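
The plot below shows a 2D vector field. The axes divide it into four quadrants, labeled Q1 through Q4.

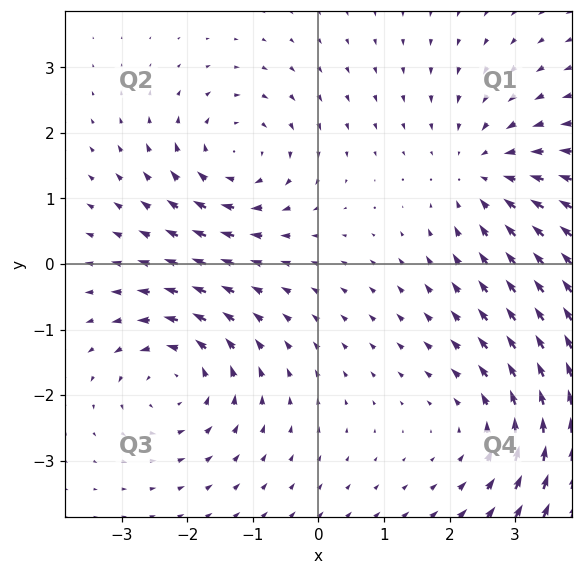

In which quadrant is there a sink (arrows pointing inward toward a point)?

The sink sits at approximately (2.5, 1.4), which lies in quadrant Q1. The divergence there is about -3, negative as expected for a sink.

Q1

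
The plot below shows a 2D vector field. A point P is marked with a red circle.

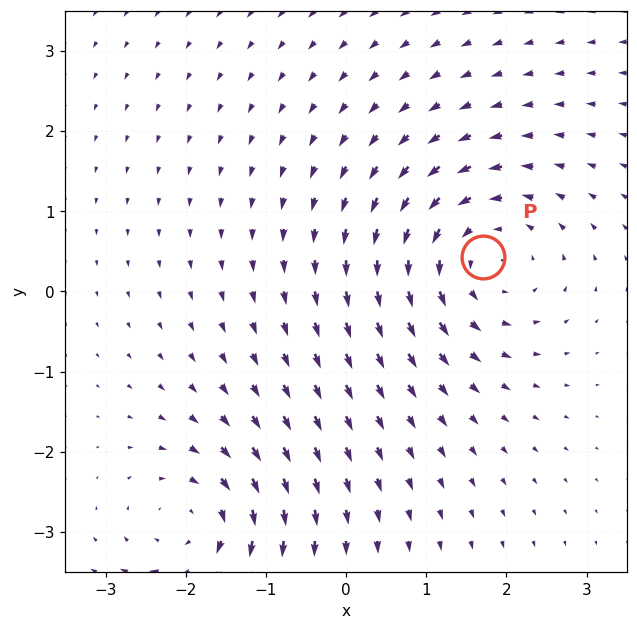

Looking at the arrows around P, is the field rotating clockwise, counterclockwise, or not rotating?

Near P at (1.7, 0.4) the arrows circulate counterclockwise. The curl (z-component) there is about +5; positive curl means counterclockwise rotation.

counterclockwise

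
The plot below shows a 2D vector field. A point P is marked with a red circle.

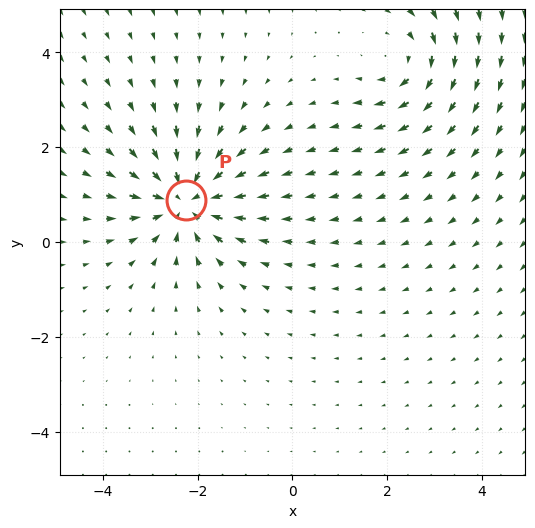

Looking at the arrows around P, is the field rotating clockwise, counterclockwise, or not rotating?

not rotating

Near P at (-2.2, 0.9) the arrows show no circulation. The curl there is ≈0.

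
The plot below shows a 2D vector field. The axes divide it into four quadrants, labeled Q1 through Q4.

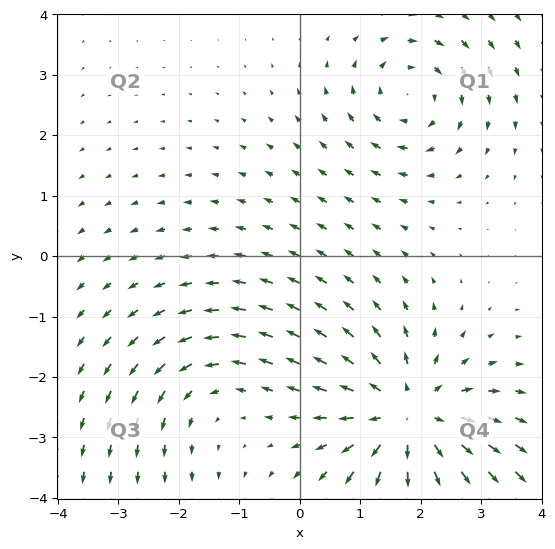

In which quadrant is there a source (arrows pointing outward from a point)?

The source sits at approximately (1.8, -2.7), which lies in quadrant Q4. The divergence there is about +5, positive as expected for a source.

Q4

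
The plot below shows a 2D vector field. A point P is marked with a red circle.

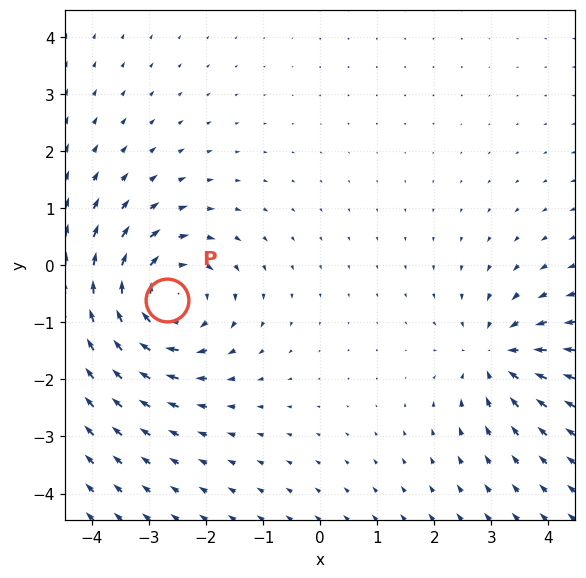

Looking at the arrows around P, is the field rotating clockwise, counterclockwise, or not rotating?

clockwise

Near P at (-2.7, -0.6) the arrows circulate clockwise. The curl (z-component) there is about -4; negative curl means clockwise rotation.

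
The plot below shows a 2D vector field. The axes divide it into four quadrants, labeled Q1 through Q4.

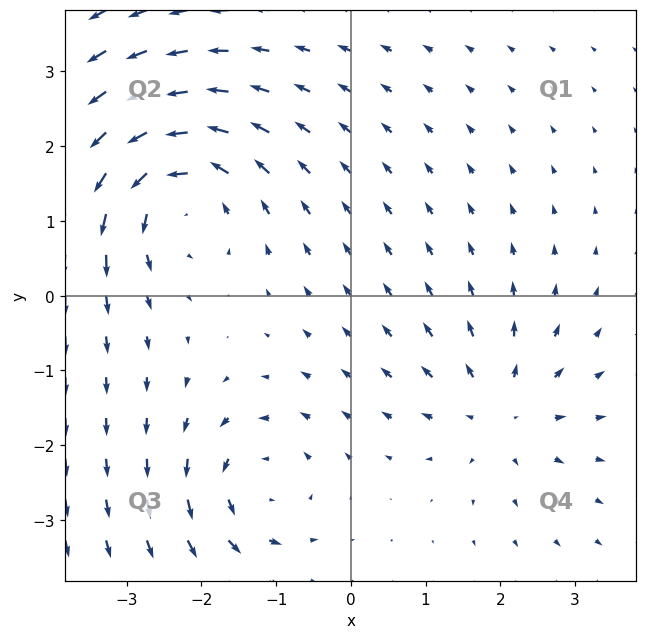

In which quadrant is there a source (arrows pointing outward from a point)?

Q4

The source sits at approximately (2.0, -1.5), which lies in quadrant Q4. The divergence there is about +3, positive as expected for a source.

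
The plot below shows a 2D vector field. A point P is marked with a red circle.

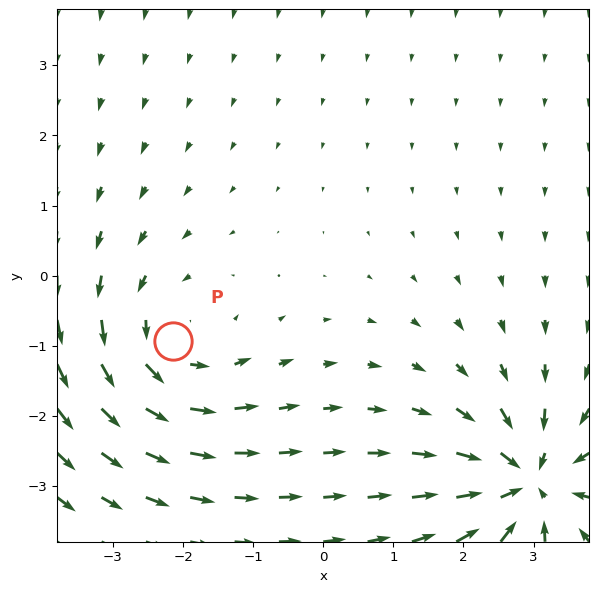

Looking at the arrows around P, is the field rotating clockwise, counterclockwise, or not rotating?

Near P at (-2.1, -0.9) the arrows circulate counterclockwise. The curl (z-component) there is about +3; positive curl means counterclockwise rotation.

counterclockwise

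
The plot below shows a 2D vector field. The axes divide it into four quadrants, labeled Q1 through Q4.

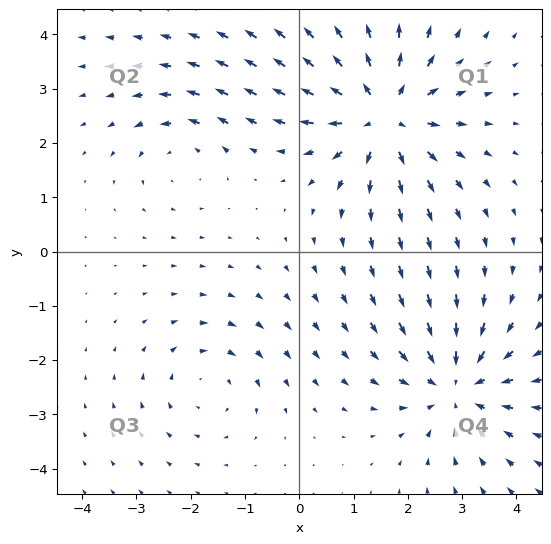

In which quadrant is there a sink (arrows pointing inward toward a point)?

The sink sits at approximately (2.9, -2.5), which lies in quadrant Q4. The divergence there is about -4, negative as expected for a sink.

Q4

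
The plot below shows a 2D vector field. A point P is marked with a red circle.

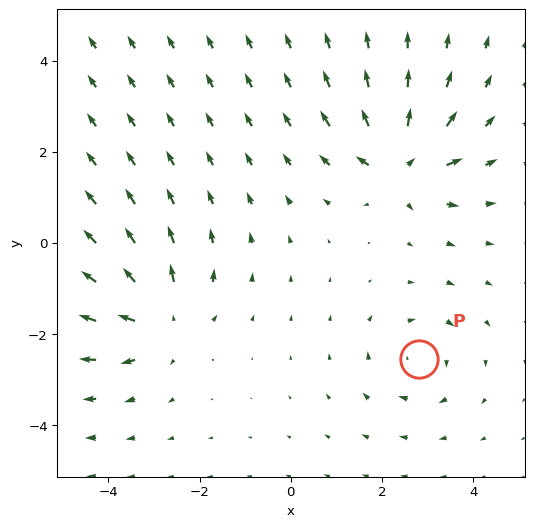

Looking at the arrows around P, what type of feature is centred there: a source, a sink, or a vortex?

vortex

At P (2.8, -2.5) the arrows circulate clockwise. Divergence ≈0, curl about -3 — near-zero divergence with nonzero curl is a vortex.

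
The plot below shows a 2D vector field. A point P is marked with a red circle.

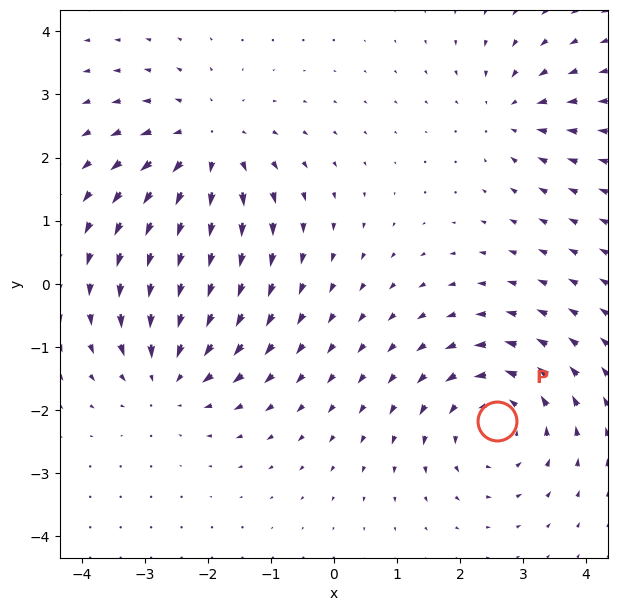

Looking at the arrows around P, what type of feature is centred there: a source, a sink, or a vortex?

At P (2.6, -2.2) the arrows circulate counterclockwise. Divergence ≈0, curl about +5 — near-zero divergence with nonzero curl is a vortex.

vortex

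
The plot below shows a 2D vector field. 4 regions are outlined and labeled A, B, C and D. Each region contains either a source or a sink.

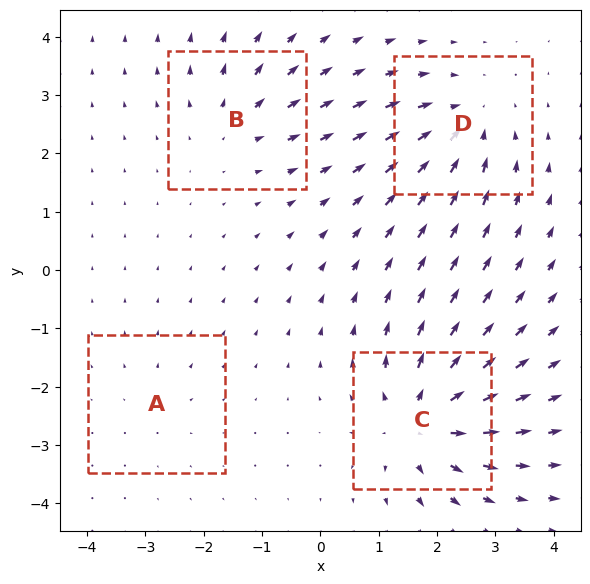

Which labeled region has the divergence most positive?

Divergence at each region's feature centre — A: about +2, B: about +4, C: about +7, D: about -5. Region C is most positive.

C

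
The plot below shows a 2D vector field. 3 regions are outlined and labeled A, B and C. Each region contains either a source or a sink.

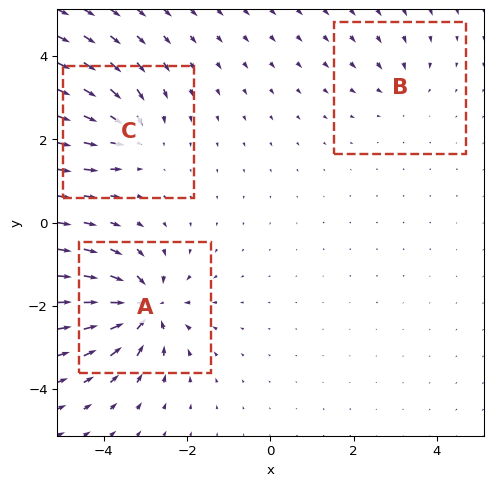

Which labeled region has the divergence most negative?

Divergence at each region's feature centre — A: about -6, B: about -2, C: about -4. Region A is most negative.

A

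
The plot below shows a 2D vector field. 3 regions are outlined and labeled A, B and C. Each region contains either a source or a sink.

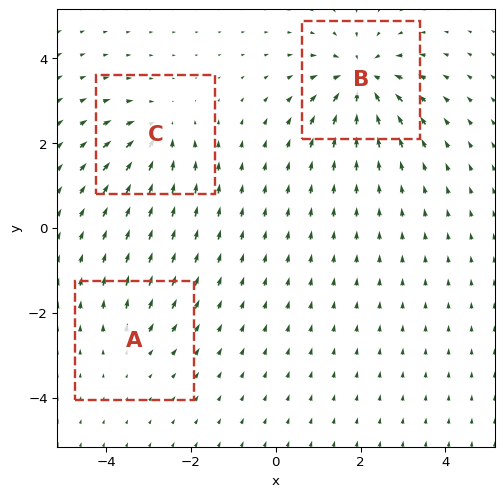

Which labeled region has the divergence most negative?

B

Divergence at each region's feature centre — A: about +2, B: about -6, C: about -4. Region B is most negative.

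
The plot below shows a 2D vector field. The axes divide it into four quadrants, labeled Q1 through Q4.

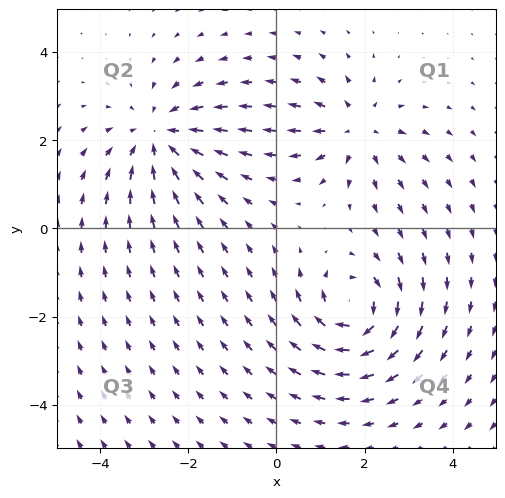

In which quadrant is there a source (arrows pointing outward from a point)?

The source sits at approximately (1.8, 2.2), which lies in quadrant Q1. The divergence there is about +4, positive as expected for a source.

Q1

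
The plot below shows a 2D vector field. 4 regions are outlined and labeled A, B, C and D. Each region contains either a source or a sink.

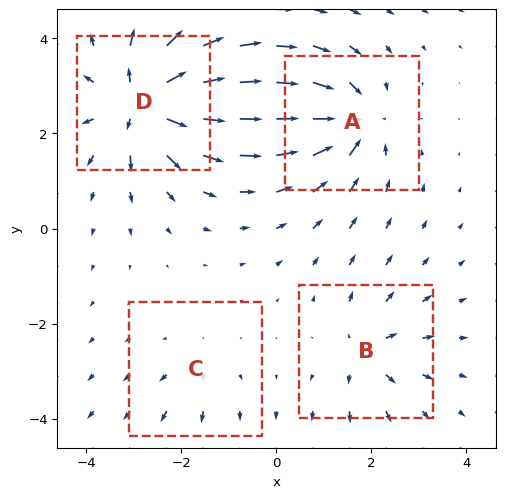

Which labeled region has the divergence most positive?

D

Divergence at each region's feature centre — A: about -7, B: about +4, C: about +3, D: about +9. Region D is most positive.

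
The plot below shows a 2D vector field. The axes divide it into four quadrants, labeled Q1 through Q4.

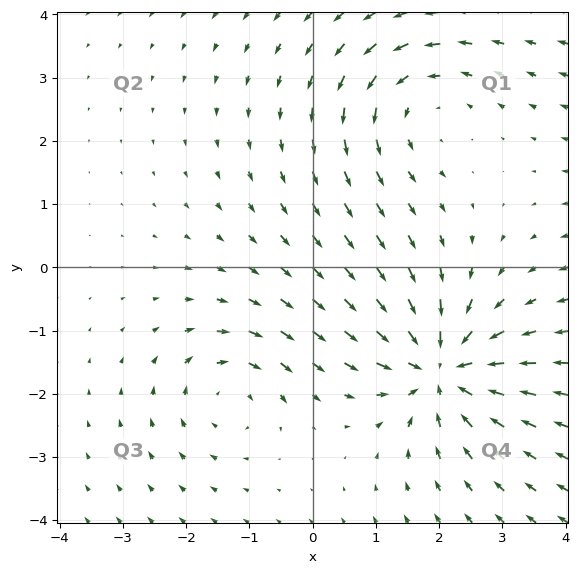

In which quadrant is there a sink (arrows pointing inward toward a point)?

The sink sits at approximately (2.0, -1.6), which lies in quadrant Q4. The divergence there is about -6, negative as expected for a sink.

Q4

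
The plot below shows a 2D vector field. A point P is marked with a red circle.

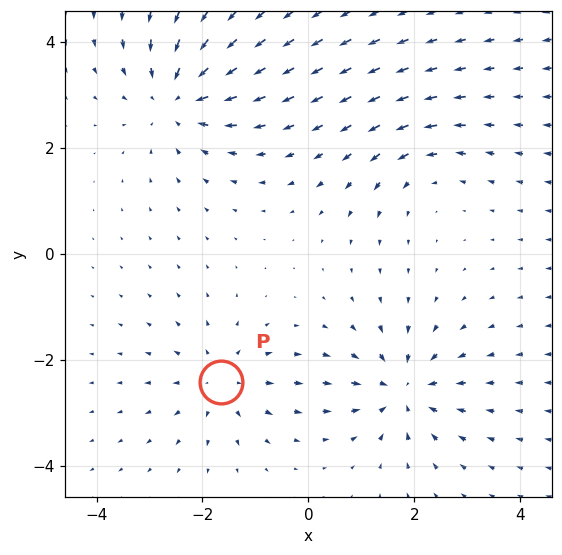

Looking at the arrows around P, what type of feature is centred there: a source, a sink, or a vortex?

source

At P (-1.6, -2.4) the arrows spread outward. Divergence about +3, curl ≈0 — positive divergence with near-zero curl is a source.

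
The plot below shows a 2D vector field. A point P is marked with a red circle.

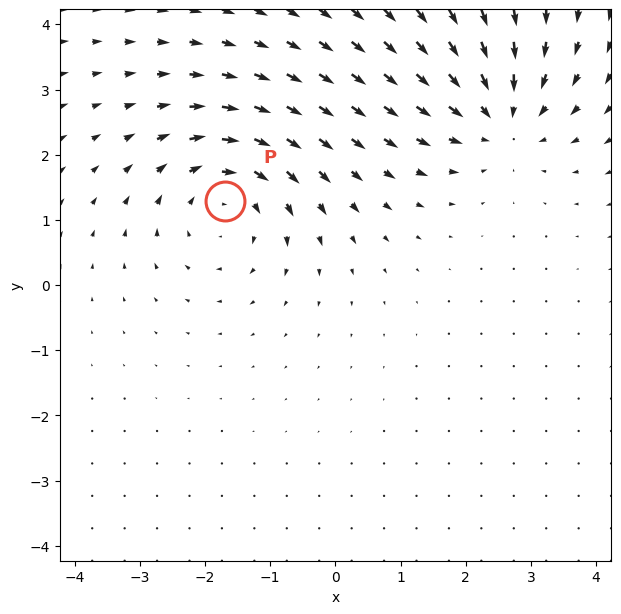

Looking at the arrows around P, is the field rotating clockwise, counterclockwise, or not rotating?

Near P at (-1.7, 1.3) the arrows circulate clockwise. The curl (z-component) there is about -4; negative curl means clockwise rotation.

clockwise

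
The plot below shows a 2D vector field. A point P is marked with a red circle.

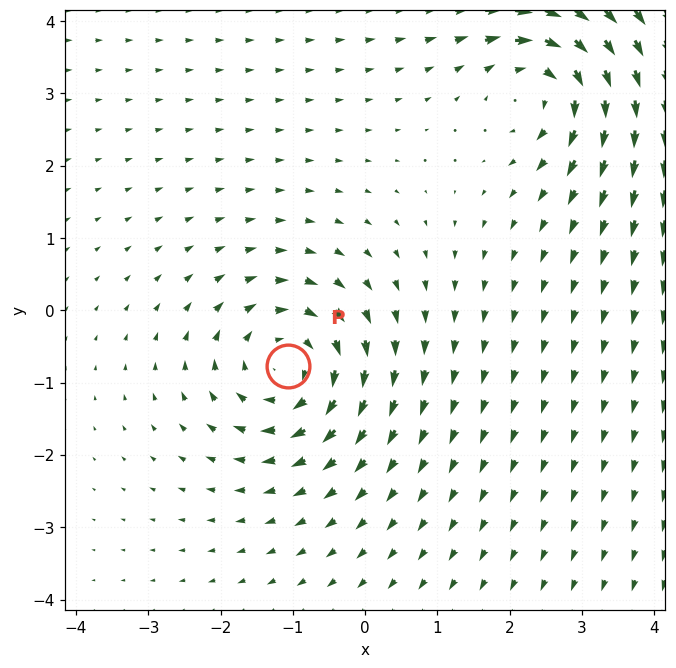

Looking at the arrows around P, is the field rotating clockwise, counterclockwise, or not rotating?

Near P at (-1.1, -0.8) the arrows circulate clockwise. The curl (z-component) there is about -4; negative curl means clockwise rotation.

clockwise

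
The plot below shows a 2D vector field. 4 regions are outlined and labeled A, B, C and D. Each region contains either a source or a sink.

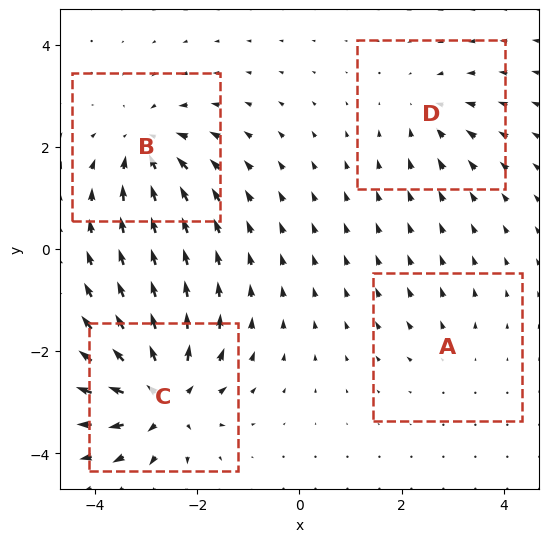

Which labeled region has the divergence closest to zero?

A

Divergence at each region's feature centre — A: about +2, B: about -6, C: about +8, D: about -4. Region A is closest to zero.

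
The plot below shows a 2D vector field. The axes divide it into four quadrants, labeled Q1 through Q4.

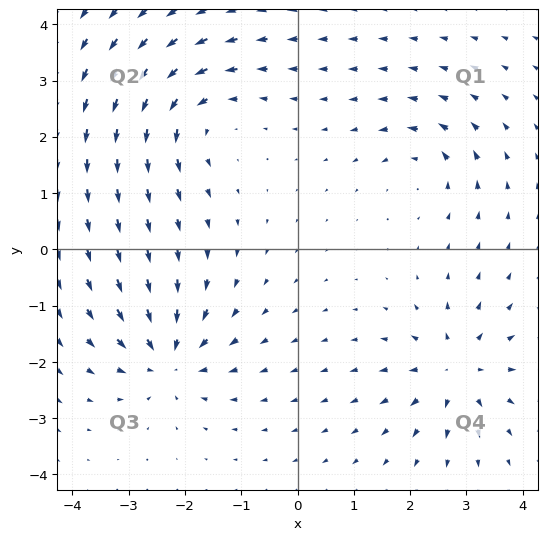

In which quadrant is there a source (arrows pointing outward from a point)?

Q4

The source sits at approximately (2.8, -2.1), which lies in quadrant Q4. The divergence there is about +6, positive as expected for a source.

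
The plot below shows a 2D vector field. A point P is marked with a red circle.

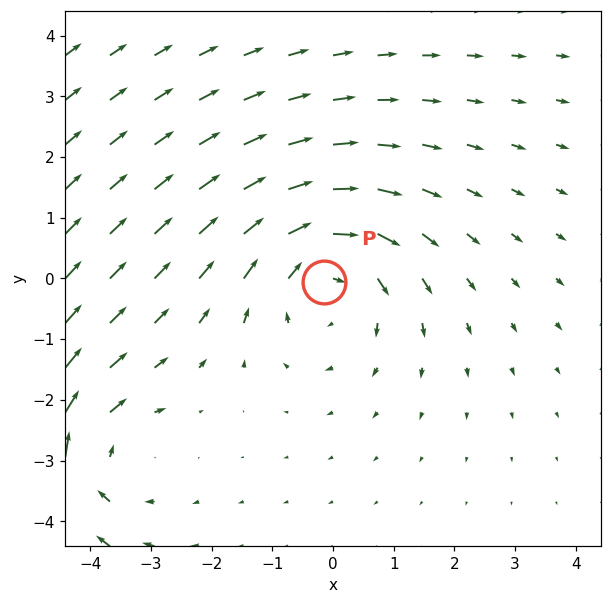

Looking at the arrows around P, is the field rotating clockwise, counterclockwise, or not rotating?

clockwise

Near P at (-0.2, -0.1) the arrows circulate clockwise. The curl (z-component) there is about -3; negative curl means clockwise rotation.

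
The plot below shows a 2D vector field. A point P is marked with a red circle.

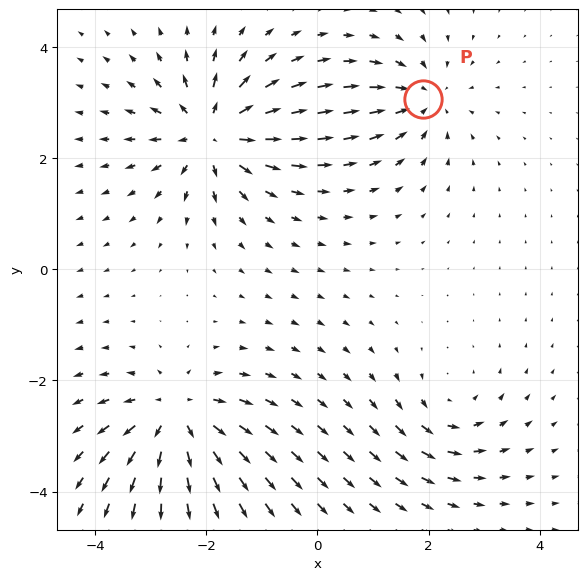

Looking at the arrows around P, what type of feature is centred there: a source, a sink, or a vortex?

At P (1.9, 3.1) the arrows converge inward. Divergence about -4, curl ≈0 — negative divergence with near-zero curl is a sink.

sink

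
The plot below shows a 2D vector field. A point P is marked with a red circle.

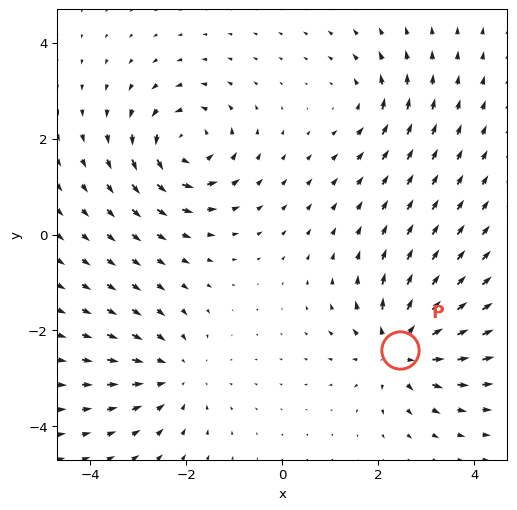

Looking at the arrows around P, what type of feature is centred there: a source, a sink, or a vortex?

At P (2.4, -2.4) the arrows spread outward. Divergence about +6, curl ≈0 — positive divergence with near-zero curl is a source.

source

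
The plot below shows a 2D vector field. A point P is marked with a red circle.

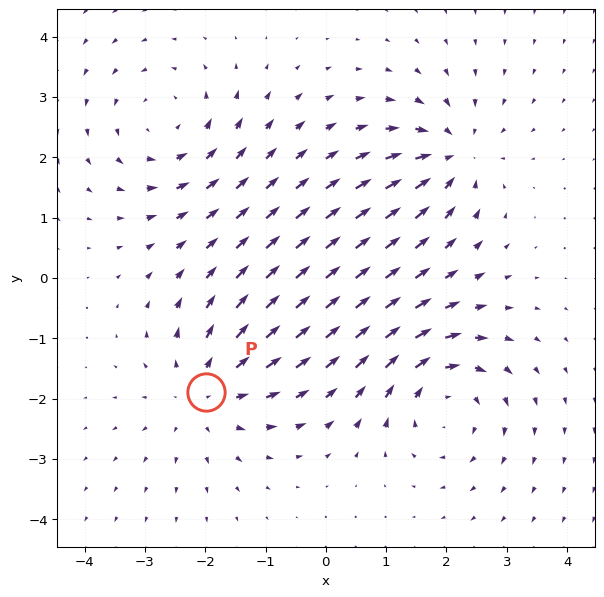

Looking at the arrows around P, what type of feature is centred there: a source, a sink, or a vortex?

source

At P (-2.0, -1.9) the arrows spread outward. Divergence about +5, curl ≈0 — positive divergence with near-zero curl is a source.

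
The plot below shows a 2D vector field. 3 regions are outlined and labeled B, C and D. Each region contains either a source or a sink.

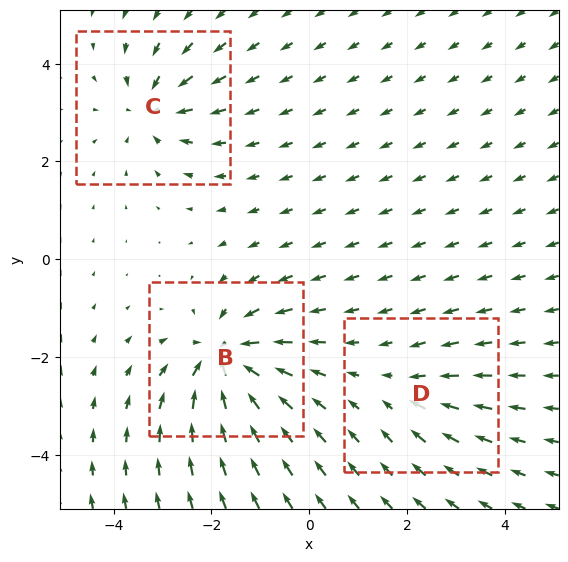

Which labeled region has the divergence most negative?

B

Divergence at each region's feature centre — B: about -6, C: about -4, D: about -2. Region B is most negative.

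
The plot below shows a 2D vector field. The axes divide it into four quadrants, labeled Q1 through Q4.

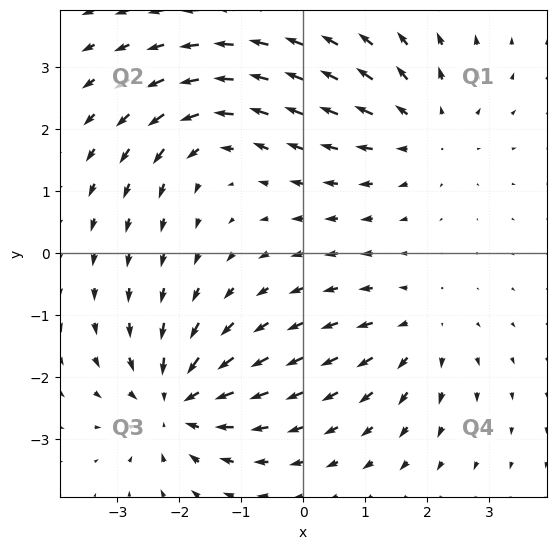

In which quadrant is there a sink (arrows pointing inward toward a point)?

The sink sits at approximately (-2.0, -2.4), which lies in quadrant Q3. The divergence there is about -6, negative as expected for a sink.

Q3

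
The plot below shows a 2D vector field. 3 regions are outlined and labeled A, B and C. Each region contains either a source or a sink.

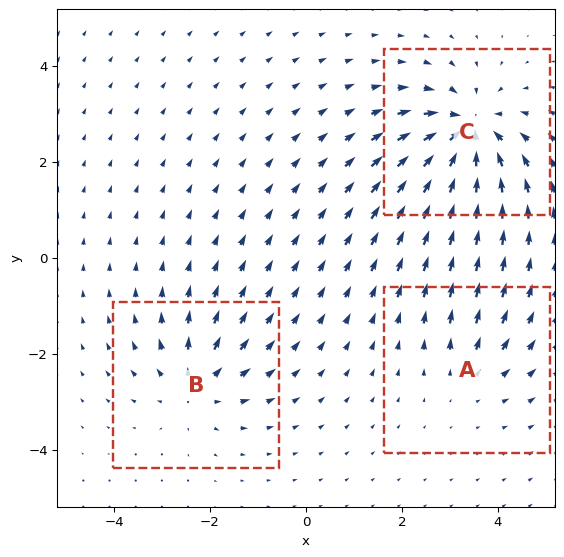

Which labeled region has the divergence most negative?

C

Divergence at each region's feature centre — A: about +2, B: about +3, C: about -5. Region C is most negative.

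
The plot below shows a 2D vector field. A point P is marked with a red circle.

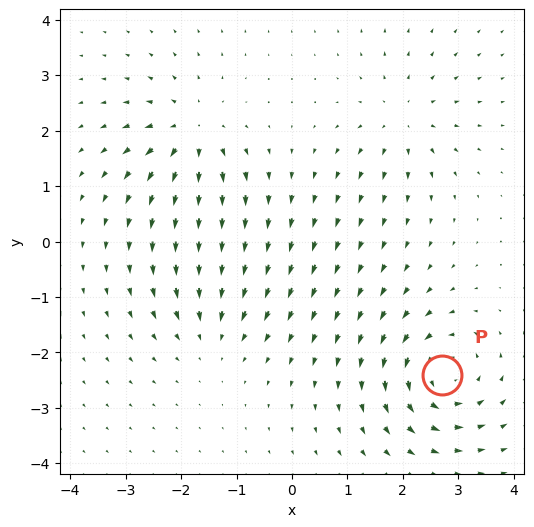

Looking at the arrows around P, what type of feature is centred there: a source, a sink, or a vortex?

vortex

At P (2.7, -2.4) the arrows circulate counterclockwise. Divergence ≈0, curl about +6 — near-zero divergence with nonzero curl is a vortex.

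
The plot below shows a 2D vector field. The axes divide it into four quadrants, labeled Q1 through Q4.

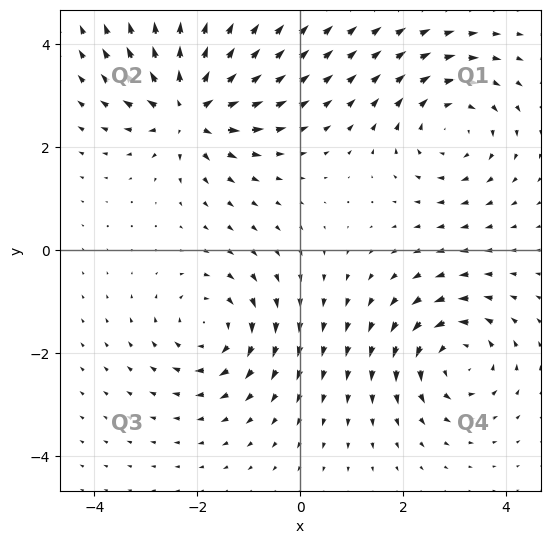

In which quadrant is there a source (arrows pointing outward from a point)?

The source sits at approximately (-2.2, 2.7), which lies in quadrant Q2. The divergence there is about +6, positive as expected for a source.

Q2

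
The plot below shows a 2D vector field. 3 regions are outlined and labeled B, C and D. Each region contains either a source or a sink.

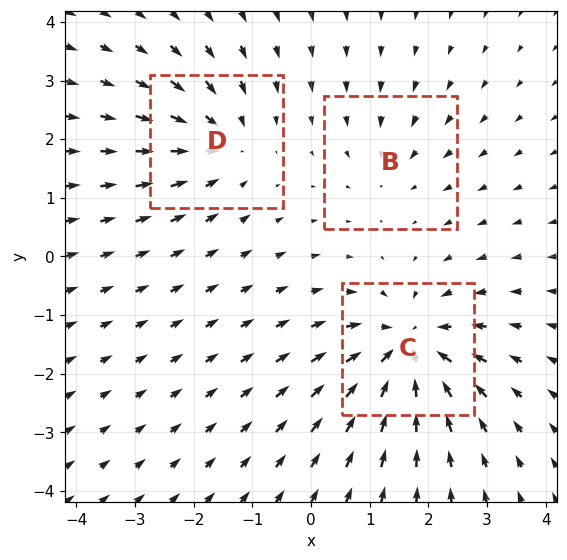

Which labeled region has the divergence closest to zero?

Divergence at each region's feature centre — B: about -2, C: about -5, D: about -4. Region B is closest to zero.

B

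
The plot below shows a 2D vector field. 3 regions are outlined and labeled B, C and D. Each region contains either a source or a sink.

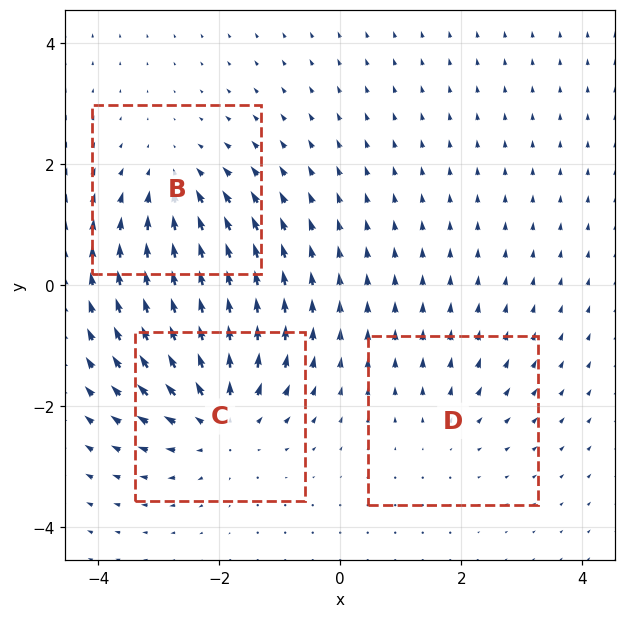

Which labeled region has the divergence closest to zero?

Divergence at each region's feature centre — B: about -3, C: about +5, D: about +2. Region D is closest to zero.

D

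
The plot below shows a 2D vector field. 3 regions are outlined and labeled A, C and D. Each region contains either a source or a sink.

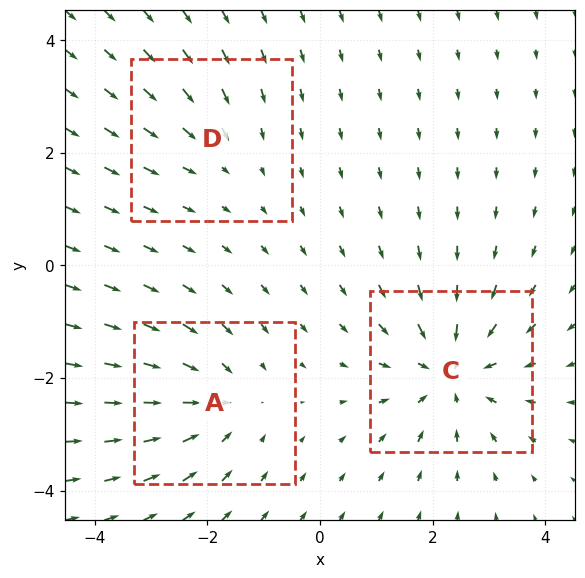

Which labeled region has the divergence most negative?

Divergence at each region's feature centre — A: about -3, C: about -4, D: about -2. Region C is most negative.

C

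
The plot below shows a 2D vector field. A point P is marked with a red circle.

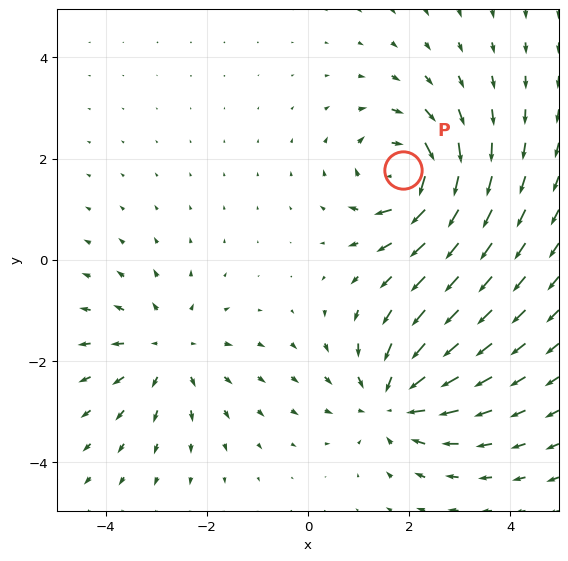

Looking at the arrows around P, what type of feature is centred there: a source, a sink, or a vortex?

At P (1.9, 1.8) the arrows circulate clockwise. Divergence ≈0, curl about -6 — near-zero divergence with nonzero curl is a vortex.

vortex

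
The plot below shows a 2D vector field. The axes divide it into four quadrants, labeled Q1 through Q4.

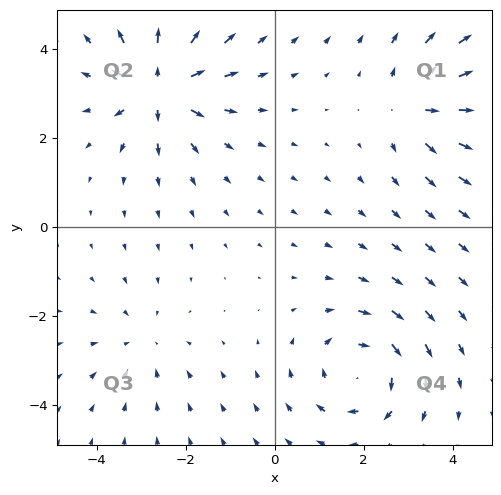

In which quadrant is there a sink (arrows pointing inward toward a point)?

The sink sits at approximately (-3.0, -2.6), which lies in quadrant Q3. The divergence there is about -2, negative as expected for a sink.

Q3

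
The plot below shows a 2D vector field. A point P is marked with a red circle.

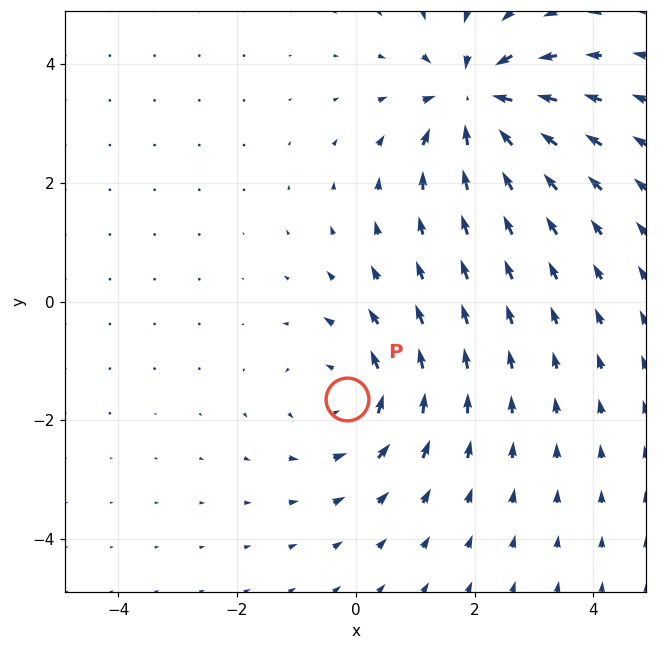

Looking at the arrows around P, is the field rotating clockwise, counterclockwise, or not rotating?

counterclockwise

Near P at (-0.1, -1.6) the arrows circulate counterclockwise. The curl (z-component) there is about +4; positive curl means counterclockwise rotation.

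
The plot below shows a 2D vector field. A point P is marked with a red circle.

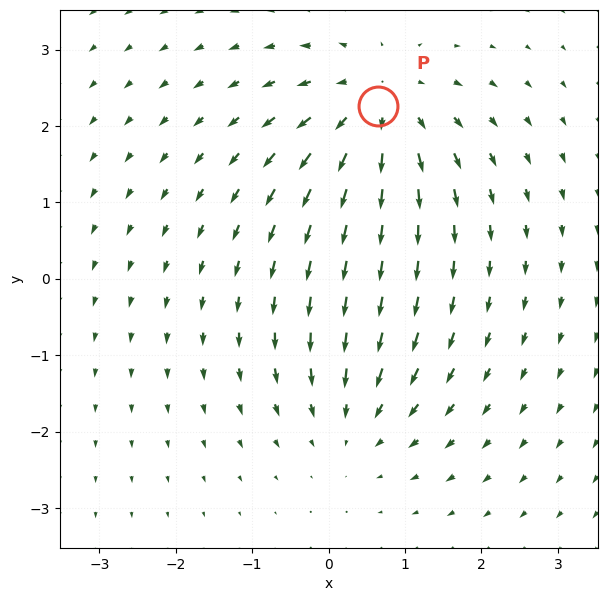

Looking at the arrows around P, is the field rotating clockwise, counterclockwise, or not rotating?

Near P at (0.7, 2.3) the arrows show no circulation. The curl there is ≈0.

not rotating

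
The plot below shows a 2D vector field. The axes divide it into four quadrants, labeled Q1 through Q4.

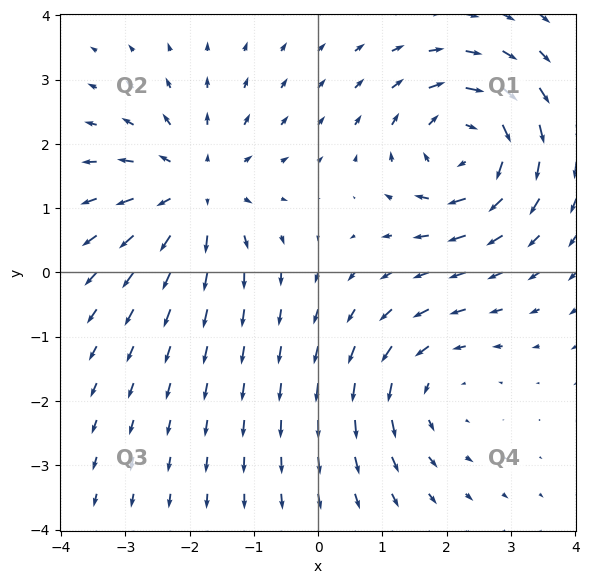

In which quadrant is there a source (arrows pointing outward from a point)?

The source sits at approximately (-1.9, 1.3), which lies in quadrant Q2. The divergence there is about +3, positive as expected for a source.

Q2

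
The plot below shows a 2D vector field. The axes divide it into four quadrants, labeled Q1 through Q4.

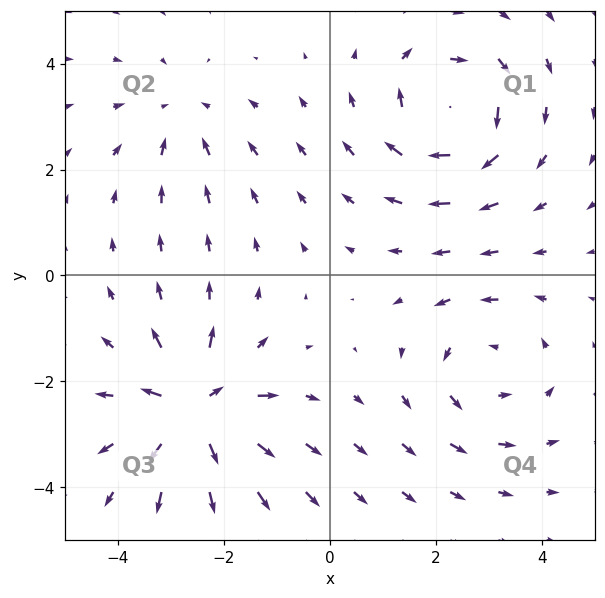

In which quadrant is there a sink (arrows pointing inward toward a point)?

The sink sits at approximately (-2.8, 3.0), which lies in quadrant Q2. The divergence there is about -2, negative as expected for a sink.

Q2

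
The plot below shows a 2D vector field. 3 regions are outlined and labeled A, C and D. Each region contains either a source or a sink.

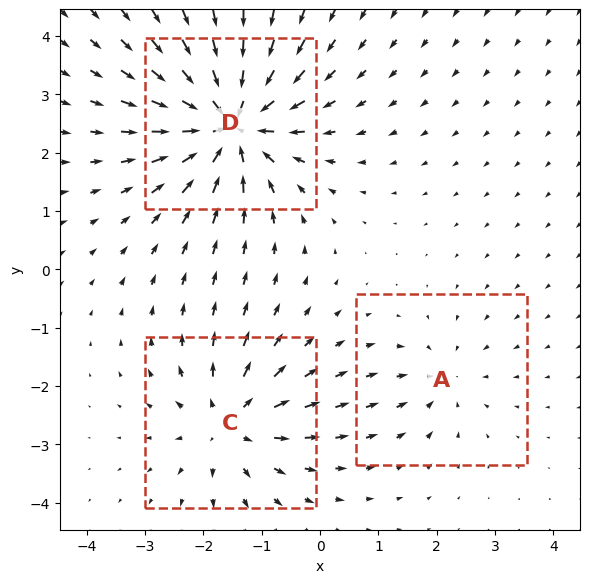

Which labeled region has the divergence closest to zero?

A

Divergence at each region's feature centre — A: about -2, C: about +3, D: about -6. Region A is closest to zero.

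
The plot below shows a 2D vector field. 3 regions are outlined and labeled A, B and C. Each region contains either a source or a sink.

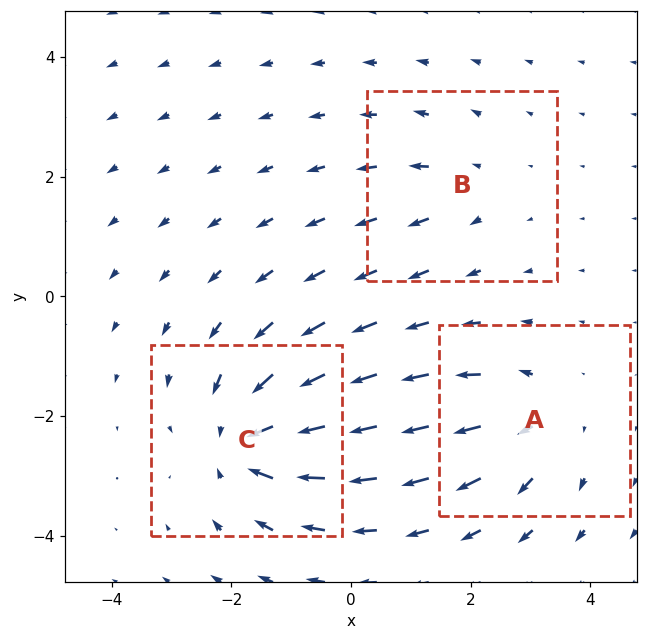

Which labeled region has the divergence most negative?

C

Divergence at each region's feature centre — A: about +3, B: about +2, C: about -5. Region C is most negative.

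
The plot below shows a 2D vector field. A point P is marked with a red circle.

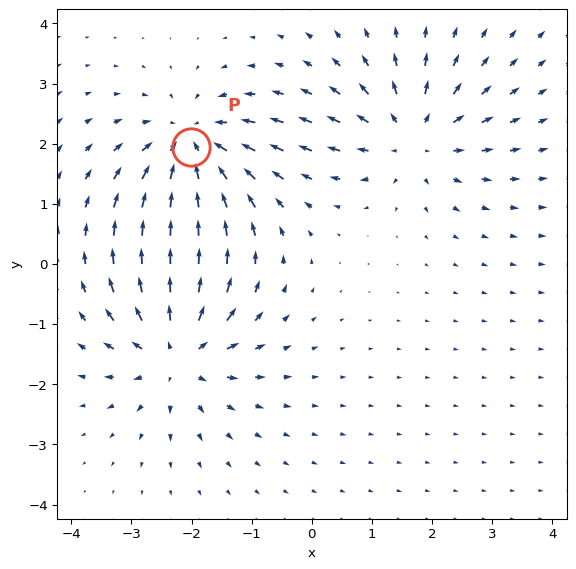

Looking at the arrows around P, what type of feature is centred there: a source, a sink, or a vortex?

At P (-2.0, 1.9) the arrows converge inward. Divergence about -5, curl ≈0 — negative divergence with near-zero curl is a sink.

sink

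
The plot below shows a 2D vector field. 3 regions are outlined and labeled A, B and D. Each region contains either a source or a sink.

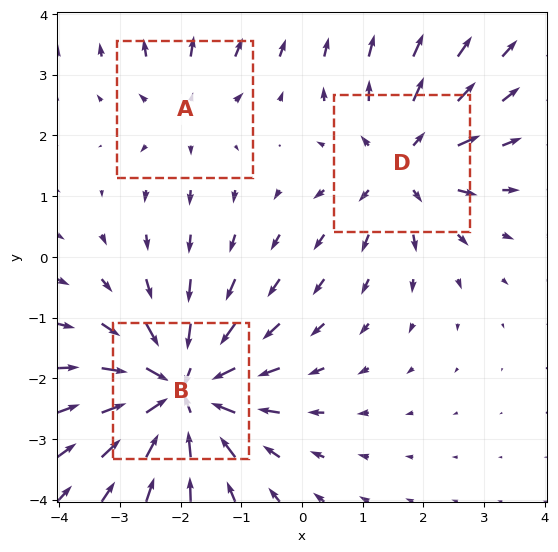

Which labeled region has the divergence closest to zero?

Divergence at each region's feature centre — A: about +2, B: about -5, D: about +3. Region A is closest to zero.

A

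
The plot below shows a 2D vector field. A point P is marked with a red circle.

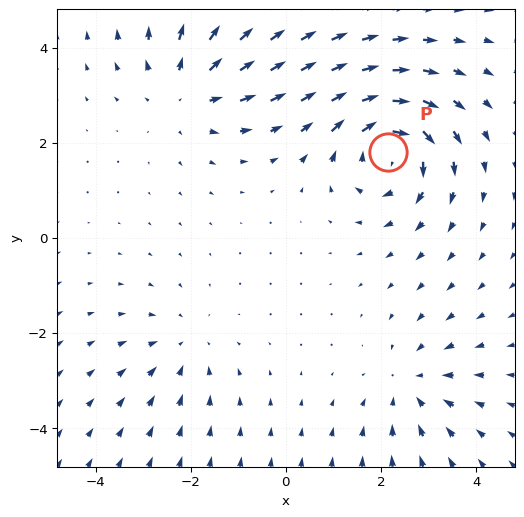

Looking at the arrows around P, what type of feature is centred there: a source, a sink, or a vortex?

At P (2.1, 1.8) the arrows circulate clockwise. Divergence ≈0, curl about -6 — near-zero divergence with nonzero curl is a vortex.

vortex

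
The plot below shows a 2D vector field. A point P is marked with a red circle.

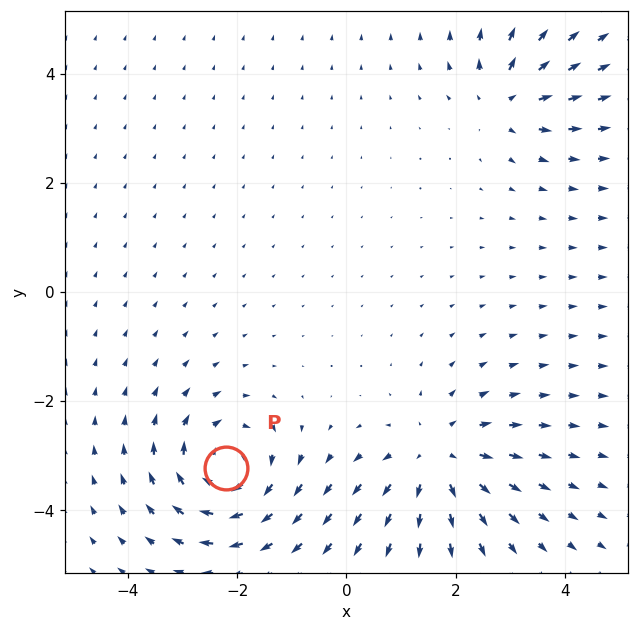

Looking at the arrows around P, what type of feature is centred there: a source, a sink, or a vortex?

vortex

At P (-2.2, -3.2) the arrows circulate clockwise. Divergence ≈0, curl about -5 — near-zero divergence with nonzero curl is a vortex.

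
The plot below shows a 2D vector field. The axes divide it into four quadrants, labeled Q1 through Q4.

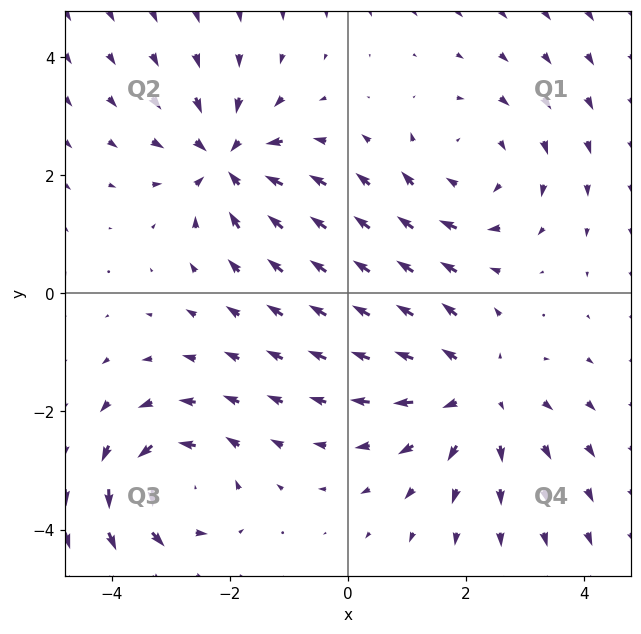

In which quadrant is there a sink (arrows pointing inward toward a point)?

Q2

The sink sits at approximately (-2.0, 2.2), which lies in quadrant Q2. The divergence there is about -4, negative as expected for a sink.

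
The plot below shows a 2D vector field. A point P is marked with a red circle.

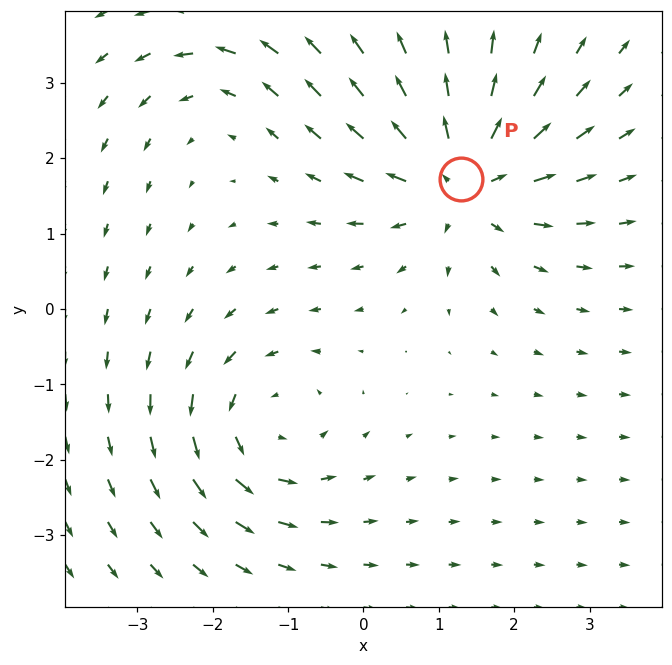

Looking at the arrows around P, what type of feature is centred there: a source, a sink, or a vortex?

At P (1.3, 1.7) the arrows spread outward. Divergence about +5, curl ≈0 — positive divergence with near-zero curl is a source.

source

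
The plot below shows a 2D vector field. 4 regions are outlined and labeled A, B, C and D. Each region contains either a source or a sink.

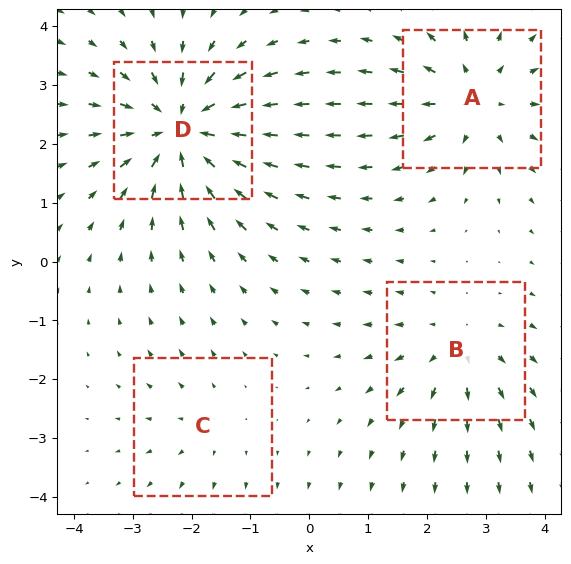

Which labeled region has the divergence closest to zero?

C

Divergence at each region's feature centre — A: about +5, B: about +3, C: about +2, D: about -7. Region C is closest to zero.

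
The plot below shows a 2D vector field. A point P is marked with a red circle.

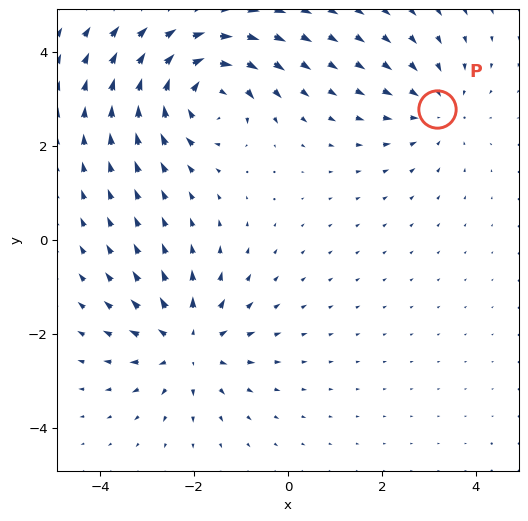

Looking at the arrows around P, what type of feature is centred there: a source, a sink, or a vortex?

sink

At P (3.2, 2.8) the arrows converge inward. Divergence about -2, curl ≈0 — negative divergence with near-zero curl is a sink.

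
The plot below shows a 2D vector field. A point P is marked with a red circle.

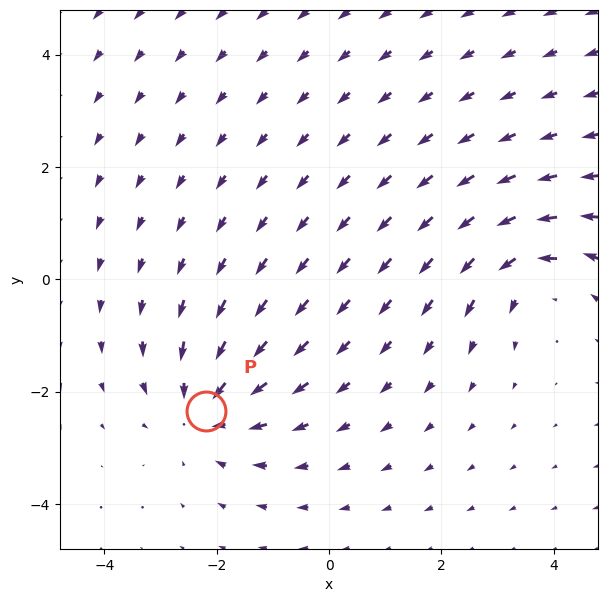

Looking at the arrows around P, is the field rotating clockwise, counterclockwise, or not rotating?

Near P at (-2.2, -2.3) the arrows show no circulation. The curl there is ≈0.

not rotating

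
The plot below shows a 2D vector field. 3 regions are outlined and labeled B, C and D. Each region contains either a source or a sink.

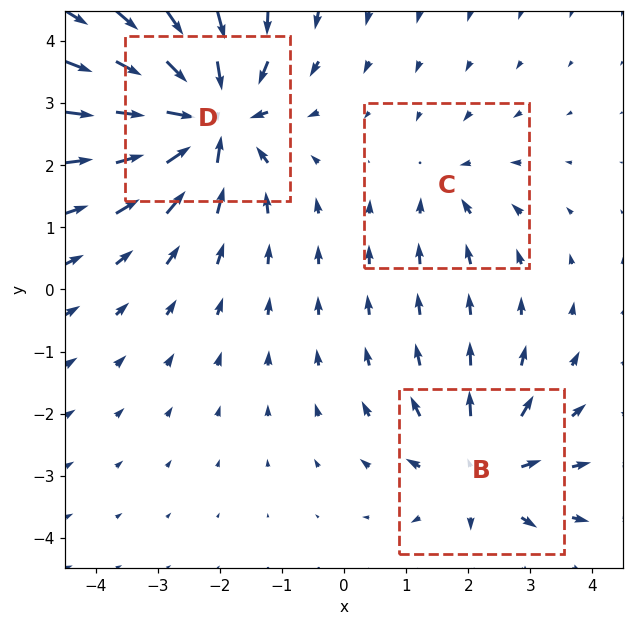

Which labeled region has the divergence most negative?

Divergence at each region's feature centre — B: about +4, C: about -2, D: about -6. Region D is most negative.

D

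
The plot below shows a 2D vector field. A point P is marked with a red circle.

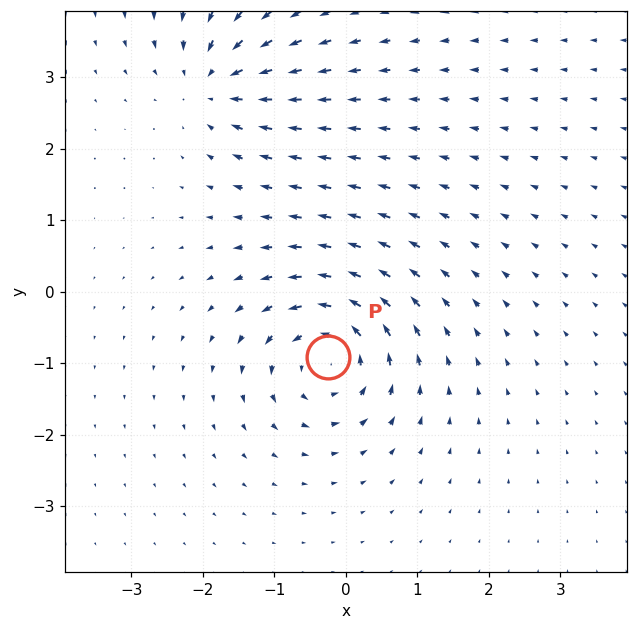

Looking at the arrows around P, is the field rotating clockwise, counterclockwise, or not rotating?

Near P at (-0.3, -0.9) the arrows circulate counterclockwise. The curl (z-component) there is about +6; positive curl means counterclockwise rotation.

counterclockwise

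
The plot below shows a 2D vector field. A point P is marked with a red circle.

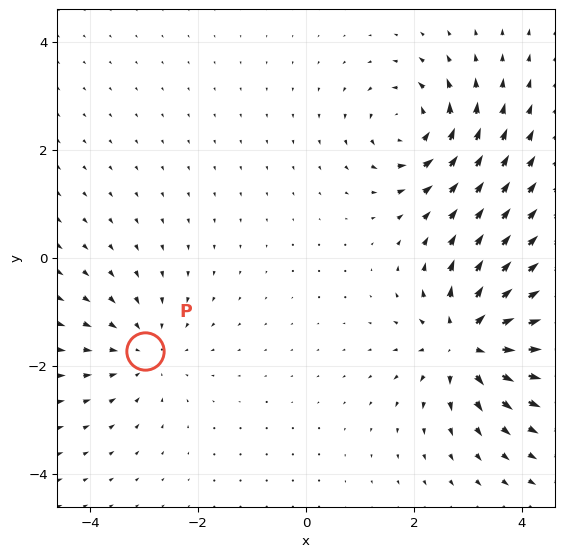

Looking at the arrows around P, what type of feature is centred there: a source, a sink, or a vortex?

At P (-3.0, -1.7) the arrows converge inward. Divergence about -3, curl ≈0 — negative divergence with near-zero curl is a sink.

sink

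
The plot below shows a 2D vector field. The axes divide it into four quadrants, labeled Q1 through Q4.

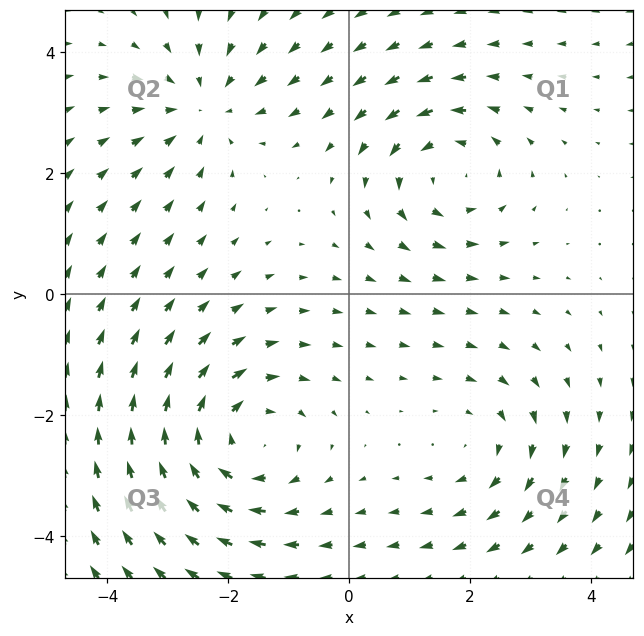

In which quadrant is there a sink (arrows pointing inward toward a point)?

Q2

The sink sits at approximately (-2.4, 3.1), which lies in quadrant Q2. The divergence there is about -3, negative as expected for a sink.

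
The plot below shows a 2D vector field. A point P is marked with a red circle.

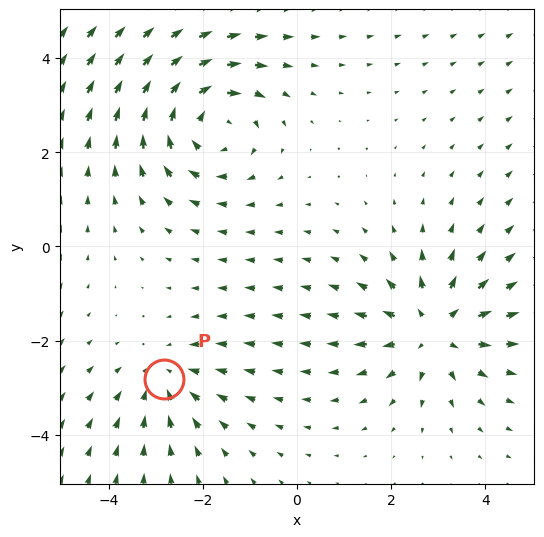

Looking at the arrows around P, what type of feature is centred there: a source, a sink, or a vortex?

At P (-2.8, -2.8) the arrows converge inward. Divergence about -2, curl ≈0 — negative divergence with near-zero curl is a sink.

sink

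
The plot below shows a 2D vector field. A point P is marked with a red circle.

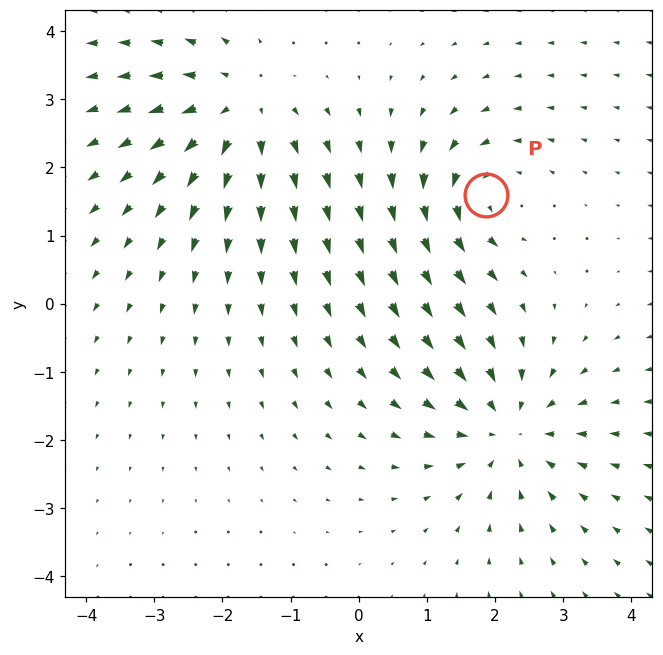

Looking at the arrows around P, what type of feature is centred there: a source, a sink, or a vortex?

At P (1.9, 1.6) the arrows circulate counterclockwise. Divergence ≈0, curl about +5 — near-zero divergence with nonzero curl is a vortex.

vortex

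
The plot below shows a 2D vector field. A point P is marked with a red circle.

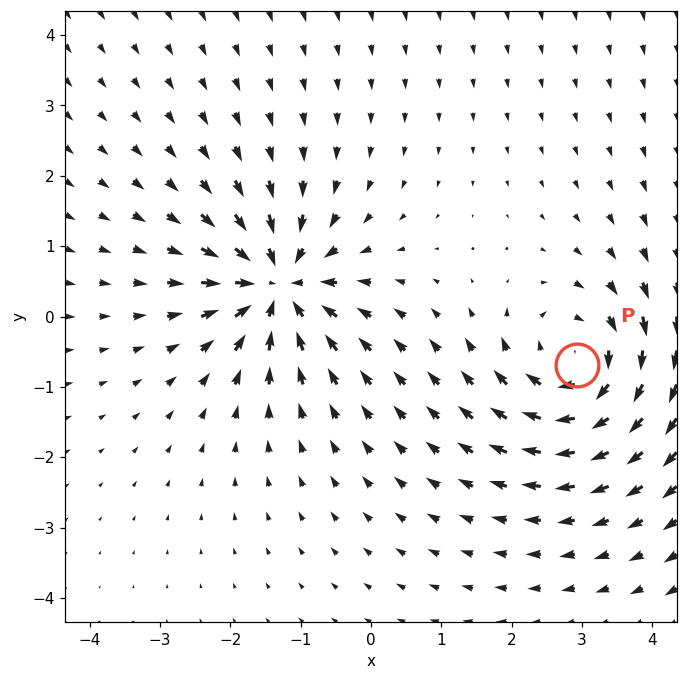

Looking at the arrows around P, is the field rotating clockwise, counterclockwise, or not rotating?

clockwise

Near P at (2.9, -0.7) the arrows circulate clockwise. The curl (z-component) there is about -4; negative curl means clockwise rotation.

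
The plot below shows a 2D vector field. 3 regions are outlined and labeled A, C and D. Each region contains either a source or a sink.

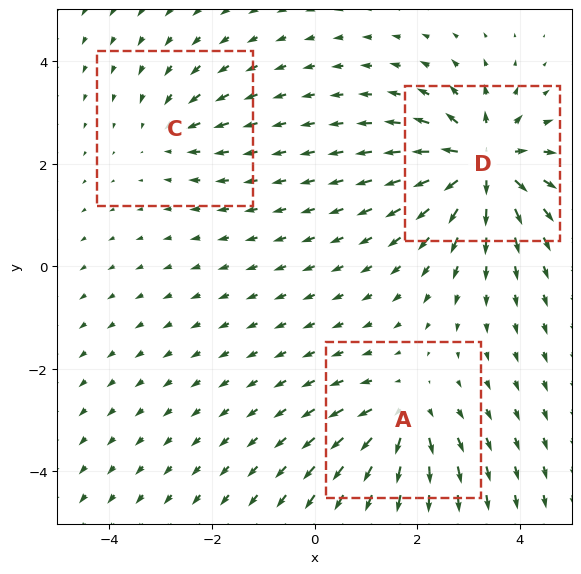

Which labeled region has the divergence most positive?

D

Divergence at each region's feature centre — A: about +4, C: about -2, D: about +6. Region D is most positive.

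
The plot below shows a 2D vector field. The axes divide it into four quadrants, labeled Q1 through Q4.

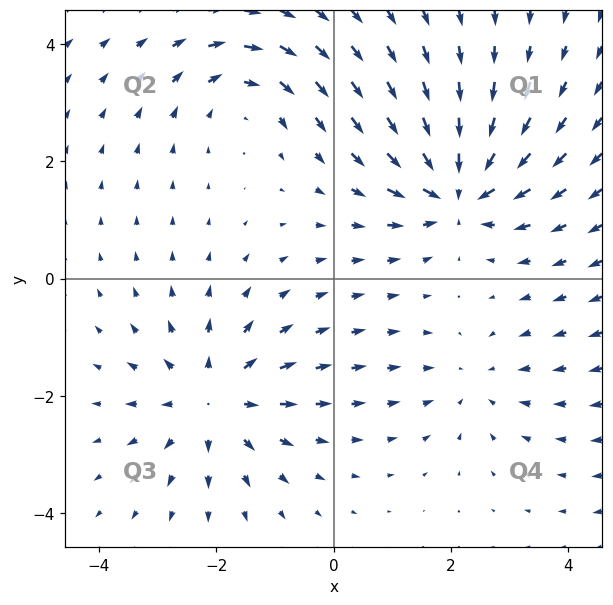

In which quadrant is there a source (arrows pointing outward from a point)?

Q3

The source sits at approximately (-2.0, -2.1), which lies in quadrant Q3. The divergence there is about +4, positive as expected for a source.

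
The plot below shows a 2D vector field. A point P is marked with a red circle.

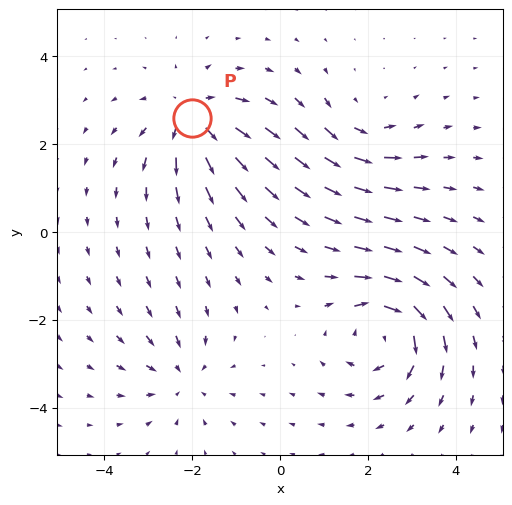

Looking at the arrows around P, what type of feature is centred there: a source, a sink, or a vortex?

At P (-2.0, 2.6) the arrows spread outward. Divergence about +4, curl ≈0 — positive divergence with near-zero curl is a source.

source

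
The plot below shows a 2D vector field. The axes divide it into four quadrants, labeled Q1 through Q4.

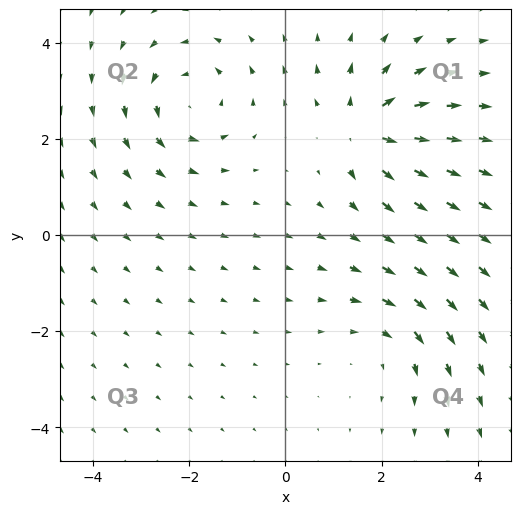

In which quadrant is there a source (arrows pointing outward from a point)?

The source sits at approximately (1.7, 2.2), which lies in quadrant Q1. The divergence there is about +5, positive as expected for a source.

Q1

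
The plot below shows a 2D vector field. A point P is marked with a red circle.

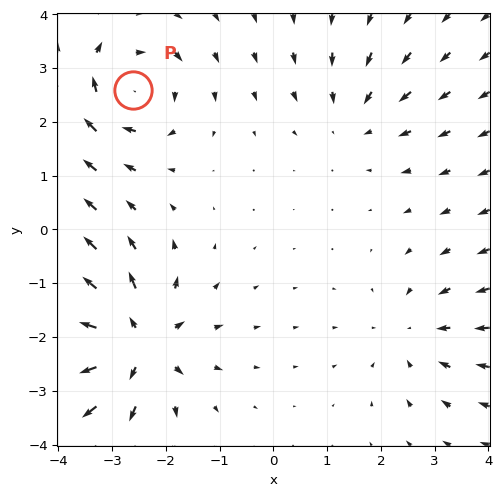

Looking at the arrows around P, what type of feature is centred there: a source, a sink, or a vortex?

vortex

At P (-2.6, 2.6) the arrows circulate clockwise. Divergence ≈0, curl about -4 — near-zero divergence with nonzero curl is a vortex.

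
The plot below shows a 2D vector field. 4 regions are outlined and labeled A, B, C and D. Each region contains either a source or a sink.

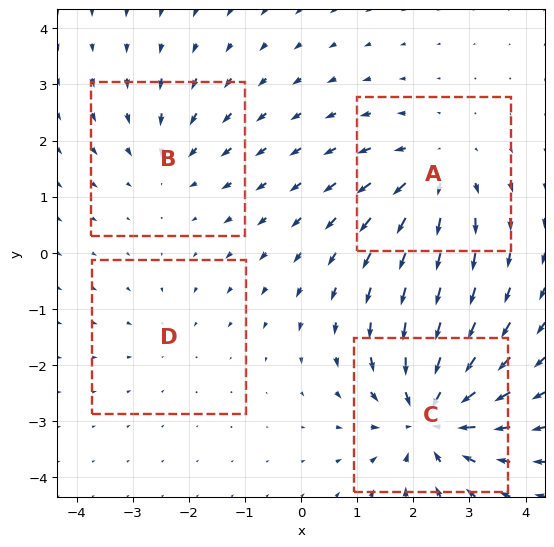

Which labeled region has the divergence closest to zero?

D

Divergence at each region's feature centre — A: about +5, B: about -3, C: about -7, D: about -2. Region D is closest to zero.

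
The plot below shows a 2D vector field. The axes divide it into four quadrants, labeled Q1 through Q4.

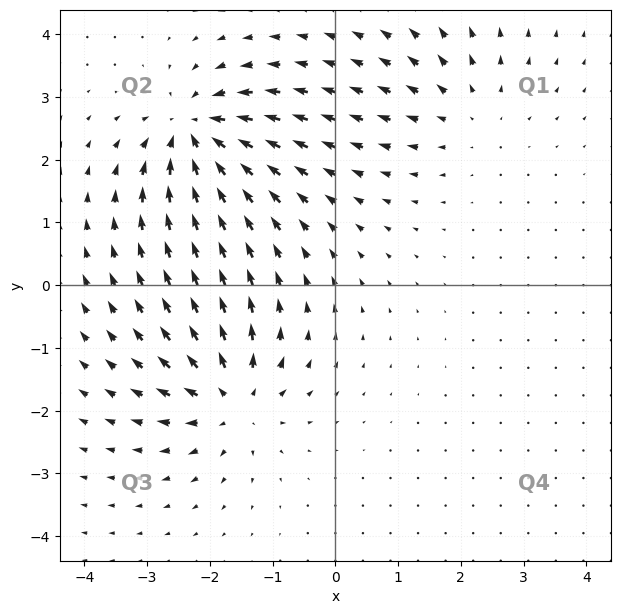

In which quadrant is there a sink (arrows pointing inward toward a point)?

The sink sits at approximately (-2.2, 2.4), which lies in quadrant Q2. The divergence there is about -7, negative as expected for a sink.

Q2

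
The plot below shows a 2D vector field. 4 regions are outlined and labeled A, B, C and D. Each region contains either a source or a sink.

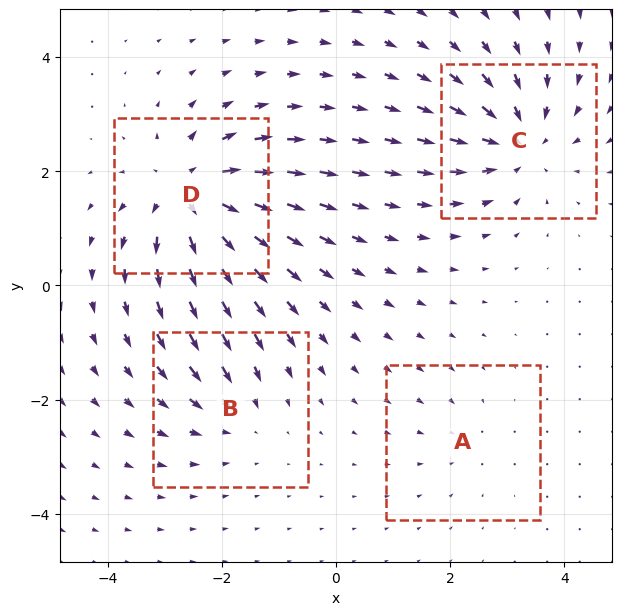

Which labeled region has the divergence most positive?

D

Divergence at each region's feature centre — A: about -2, B: about -3, C: about -5, D: about +6. Region D is most positive.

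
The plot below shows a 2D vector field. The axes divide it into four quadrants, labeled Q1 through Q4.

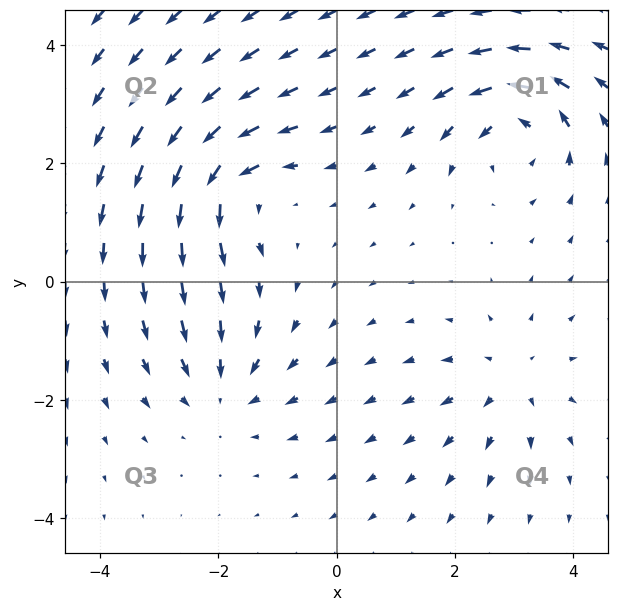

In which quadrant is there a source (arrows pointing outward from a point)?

Q4

The source sits at approximately (2.9, -1.6), which lies in quadrant Q4. The divergence there is about +3, positive as expected for a source.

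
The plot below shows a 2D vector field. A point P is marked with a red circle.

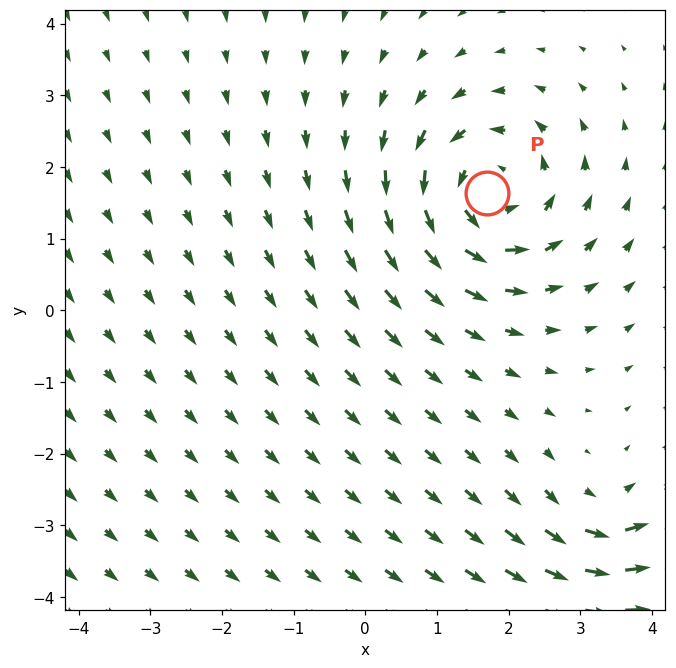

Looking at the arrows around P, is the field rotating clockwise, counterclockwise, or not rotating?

Near P at (1.7, 1.6) the arrows circulate counterclockwise. The curl (z-component) there is about +5; positive curl means counterclockwise rotation.

counterclockwise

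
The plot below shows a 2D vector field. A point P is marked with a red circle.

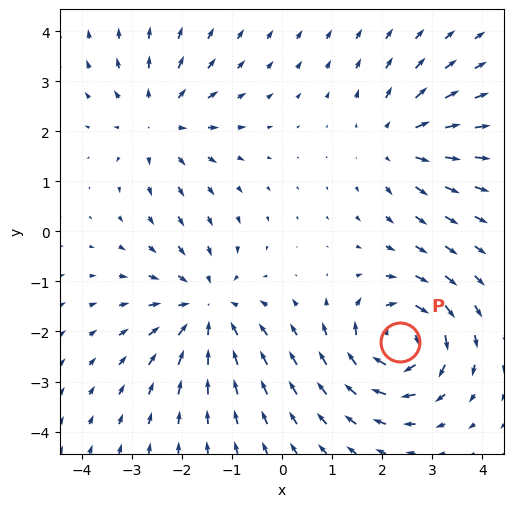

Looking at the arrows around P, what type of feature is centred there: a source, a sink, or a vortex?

At P (2.4, -2.2) the arrows circulate clockwise. Divergence ≈0, curl about -6 — near-zero divergence with nonzero curl is a vortex.

vortex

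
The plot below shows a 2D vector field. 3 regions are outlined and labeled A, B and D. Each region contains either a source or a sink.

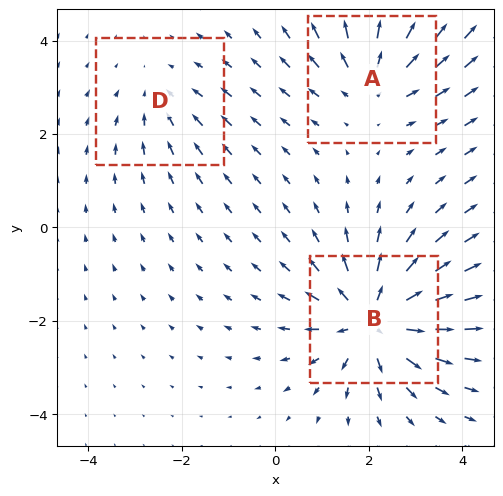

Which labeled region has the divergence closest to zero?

Divergence at each region's feature centre — A: about +3, B: about +5, D: about -2. Region D is closest to zero.

D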